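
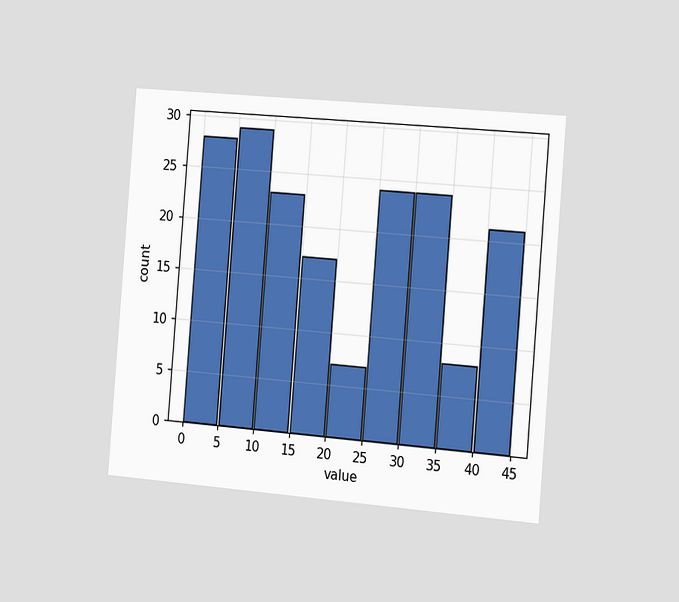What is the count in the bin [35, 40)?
8

The chart is tilted about 5° clockwise and viewed slightly from the right. The [35, 40) bin has height 8.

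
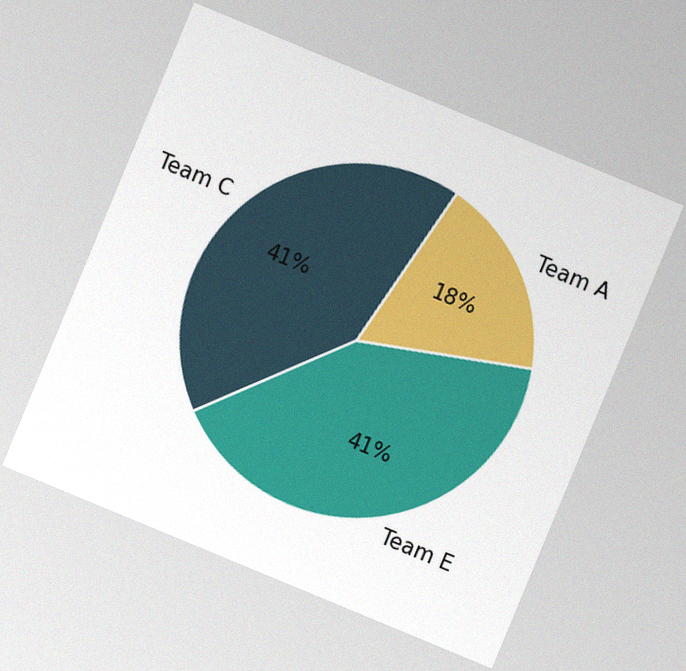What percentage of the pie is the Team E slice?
41%

The chart is tilted about 23° clockwise, with some photo noise. The Team E slice takes up 41% of the pie.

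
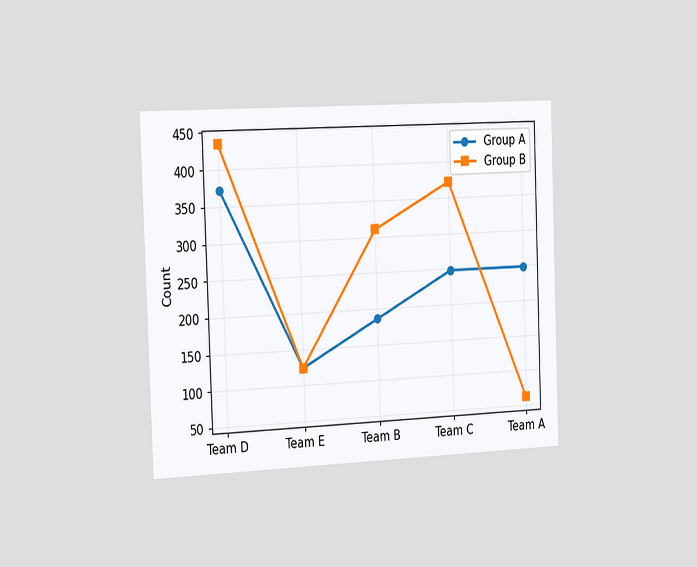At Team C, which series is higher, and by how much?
Group B, by 124

The chart is tilted about 2° counter-clockwise and viewed slightly from the left. At Team C, Group B sits above the other line by 124.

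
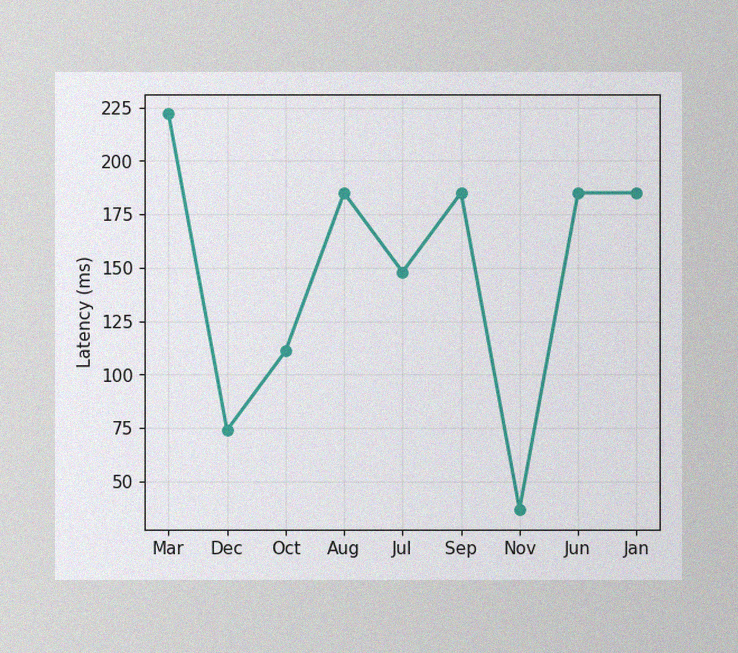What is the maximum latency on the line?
222ms

The image has some photo noise and uneven lighting. The highest point is at Mar, and reading across to the y-axis gives 222ms.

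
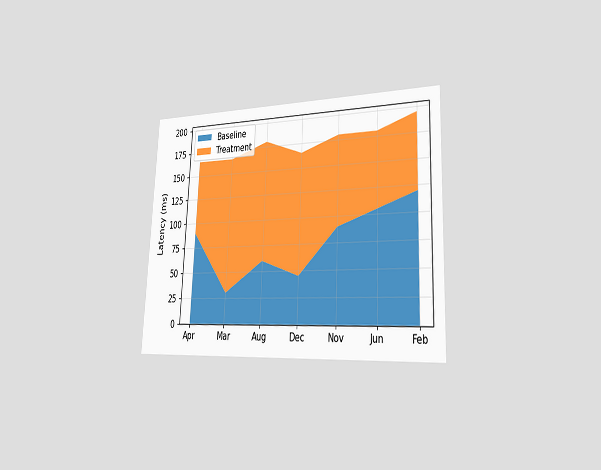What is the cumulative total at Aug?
180ms

The chart is tilted about 3° clockwise and viewed slightly from the right. The stacked total at Aug reaches 180ms.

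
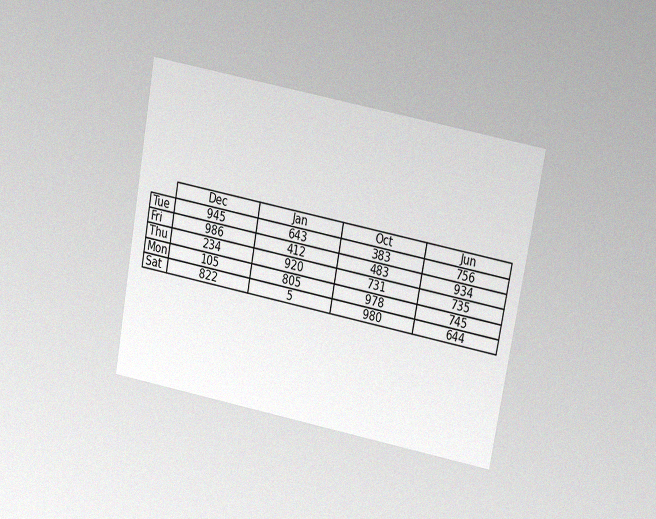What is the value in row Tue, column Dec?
The chart is tilted about 11° clockwise and viewed at a slight angle, with some photo noise. The (Tue, Dec) cell reads 945.

945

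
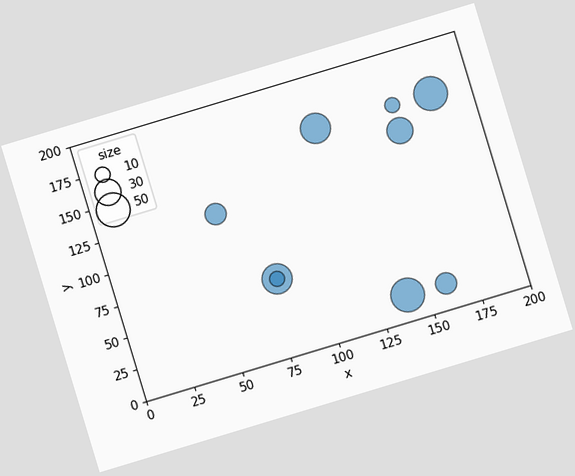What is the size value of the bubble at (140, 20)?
50

The chart is tilted about 17° counter-clockwise. Matching the bubble at (140, 20) against the size legend gives 50.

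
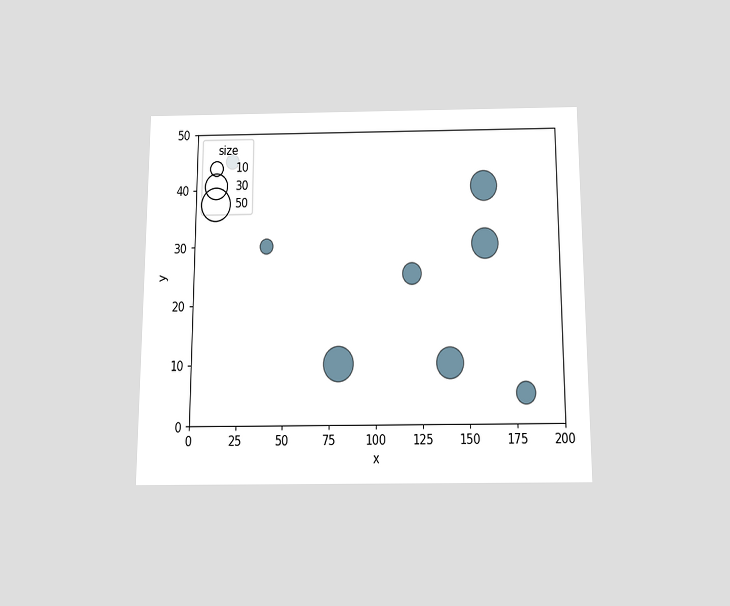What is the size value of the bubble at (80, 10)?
50

The chart is viewed slightly from below. Matching the bubble at (80, 10) against the size legend gives 50.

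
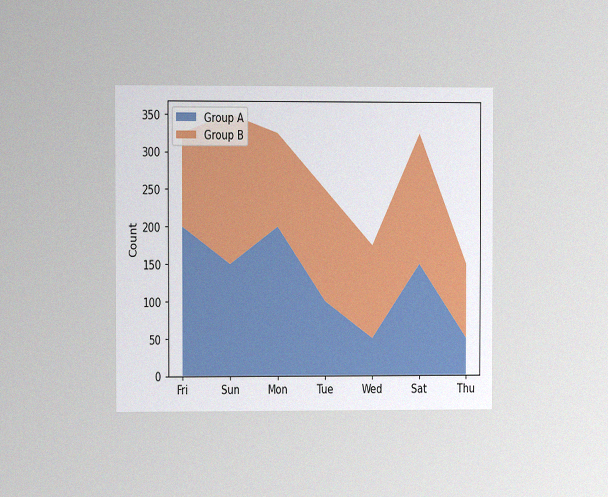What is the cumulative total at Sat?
The chart is viewed at a slight angle, with some photo noise. The stacked total at Sat reaches 325.

325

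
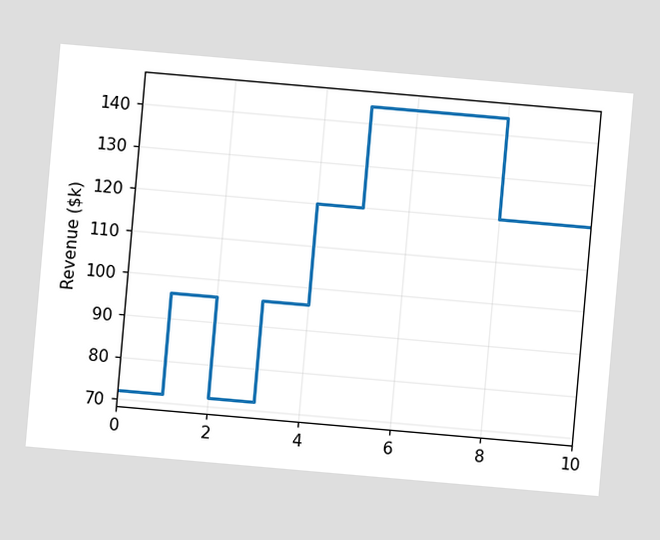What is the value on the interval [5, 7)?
$144k

The chart is tilted about 5° clockwise. On [5, 7) the step sits at $144k.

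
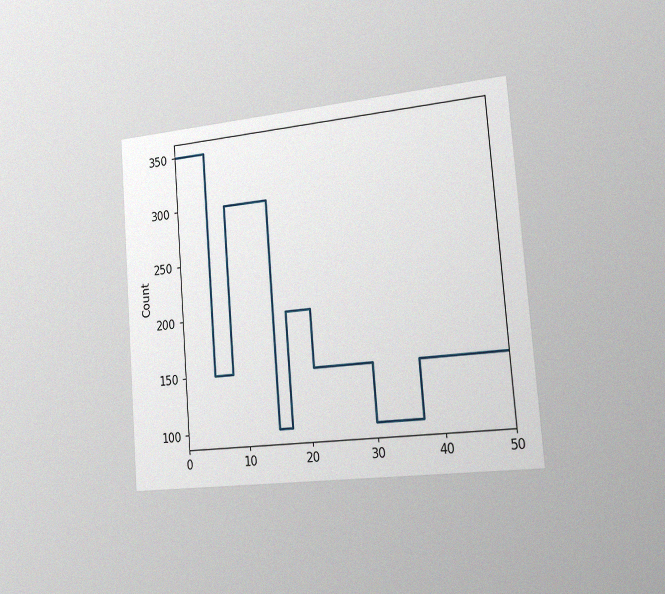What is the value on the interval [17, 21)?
The chart is tilted about 5° counter-clockwise and viewed slightly from the right, with some photo noise. On [17, 21) the step sits at 200.

200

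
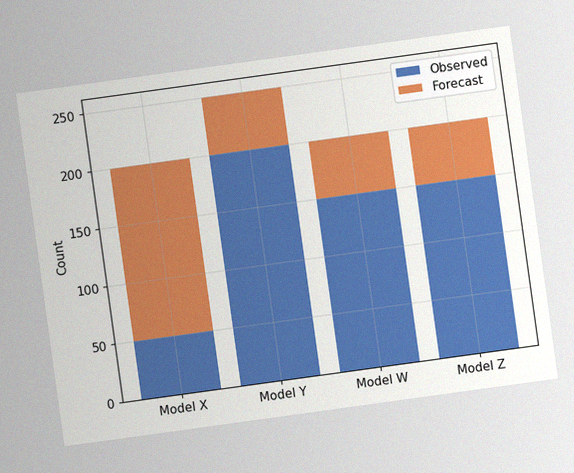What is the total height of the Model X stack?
The chart is tilted about 8° counter-clockwise, with some photo noise. The Model X stack's top reaches 200 on the y-axis.

200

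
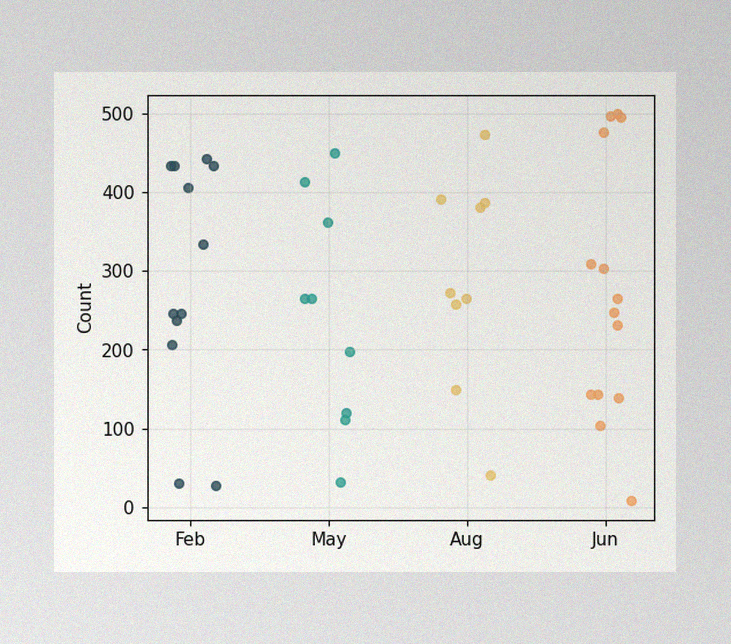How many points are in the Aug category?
9

The image has some photo noise and uneven lighting. Counting the markers in the Aug column gives 9.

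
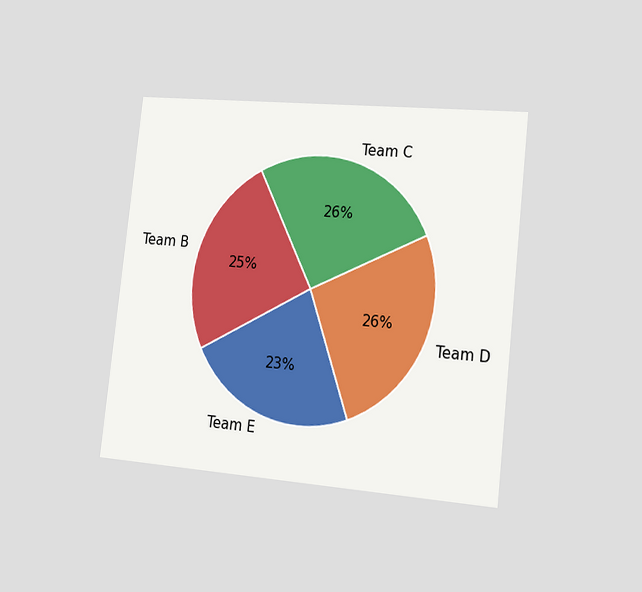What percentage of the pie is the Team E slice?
The chart is tilted about 6° clockwise and viewed slightly from the right. The Team E slice takes up 23% of the pie.

23%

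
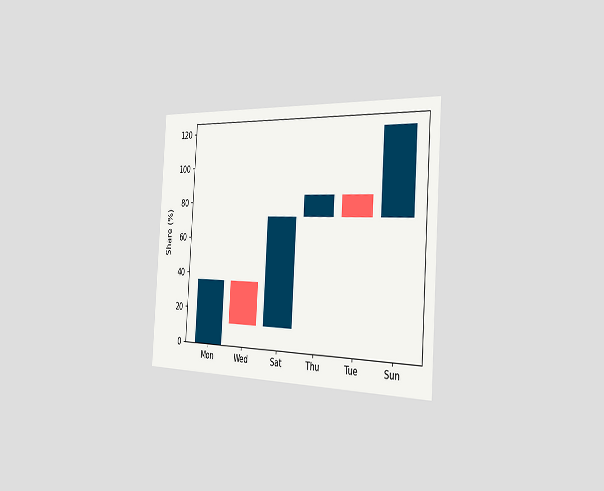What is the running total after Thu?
The chart is tilted about 4° clockwise and viewed slightly from the right. After Thu the running total reaches 84%.

84%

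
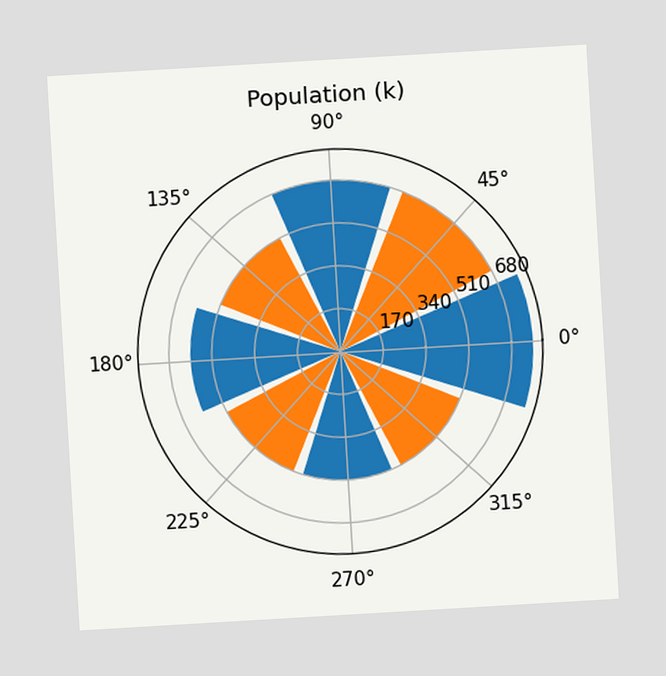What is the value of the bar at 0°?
The chart is tilted about 3° counter-clockwise. The bar at 0° reaches 765k on the radial axis.

765k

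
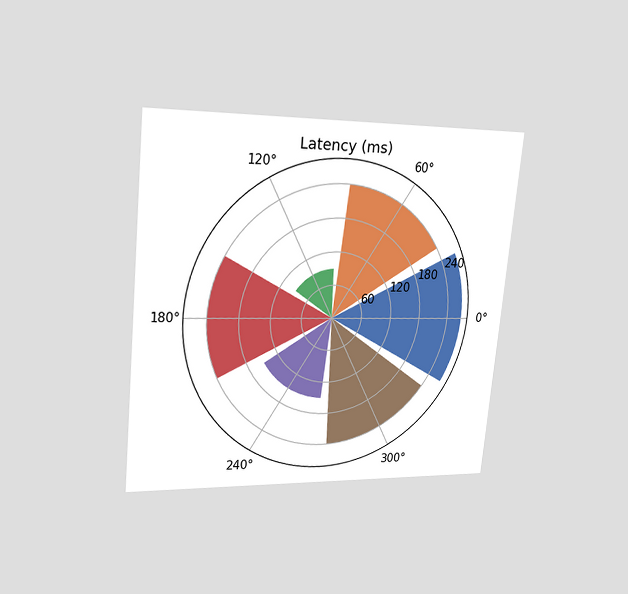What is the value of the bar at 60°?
240ms

The chart is tilted about 6° clockwise and viewed at a slight angle. The bar at 60° reaches 240ms on the radial axis.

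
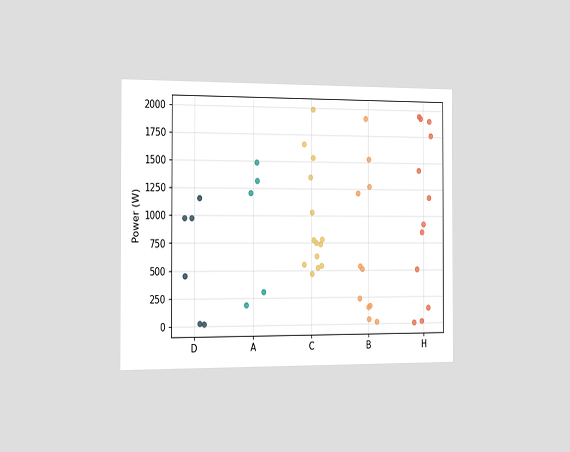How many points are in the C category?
14

The chart is viewed slightly from the left. Counting the markers in the C column gives 14.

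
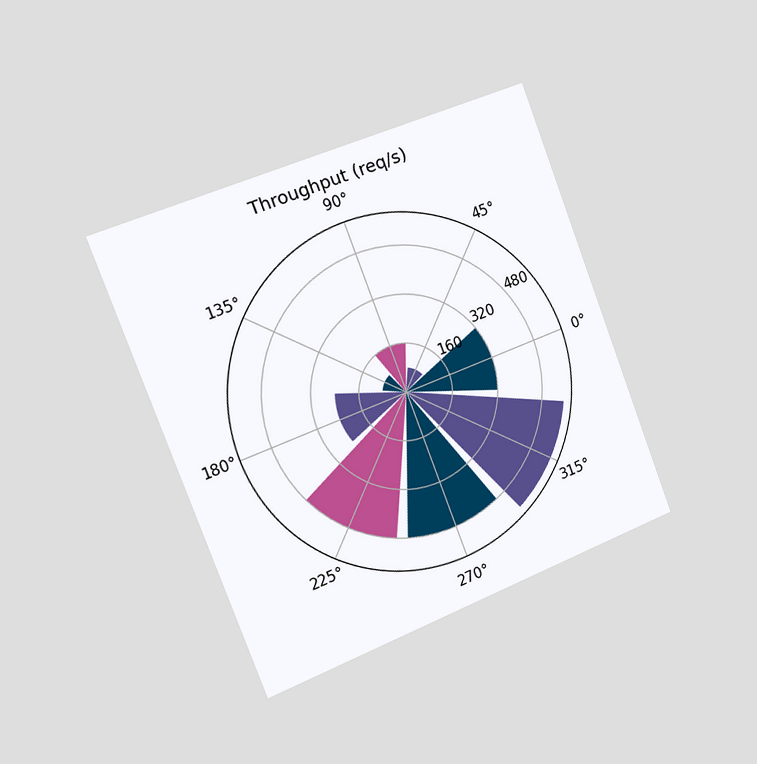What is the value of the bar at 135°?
80req/s

The chart is tilted about 21° counter-clockwise and viewed slightly from the left. The bar at 135° reaches 80req/s on the radial axis.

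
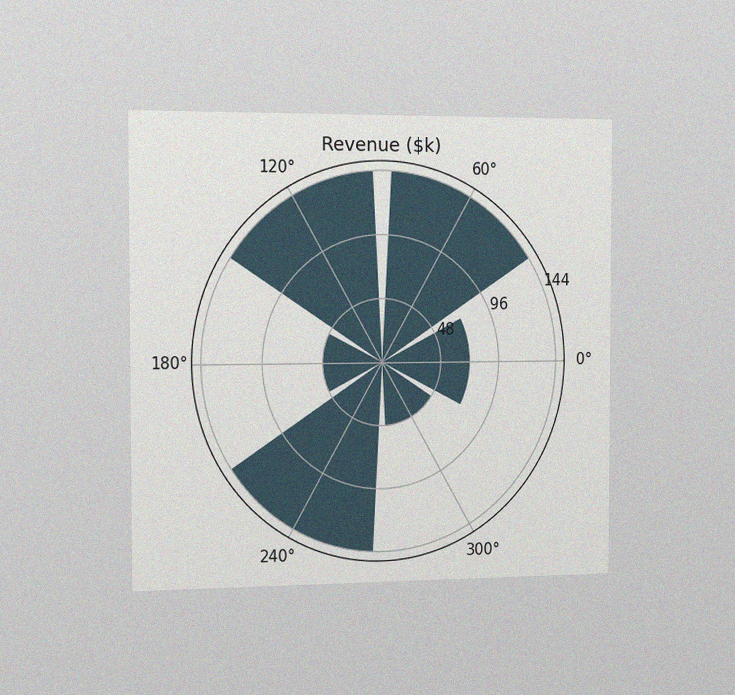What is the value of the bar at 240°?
The chart is viewed slightly from the left, with some photo noise. The bar at 240° reaches $144k on the radial axis.

$144k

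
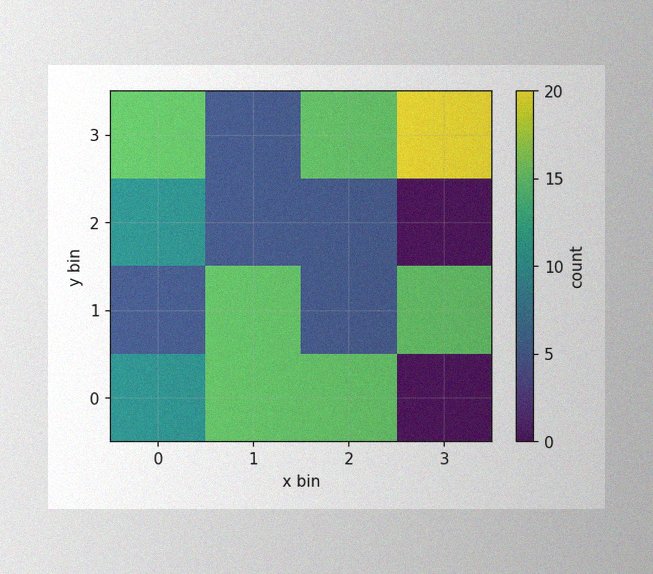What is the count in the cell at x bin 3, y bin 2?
The image has some photo noise and uneven lighting. Matching the cell (3, 2) against the colorbar gives 0.

0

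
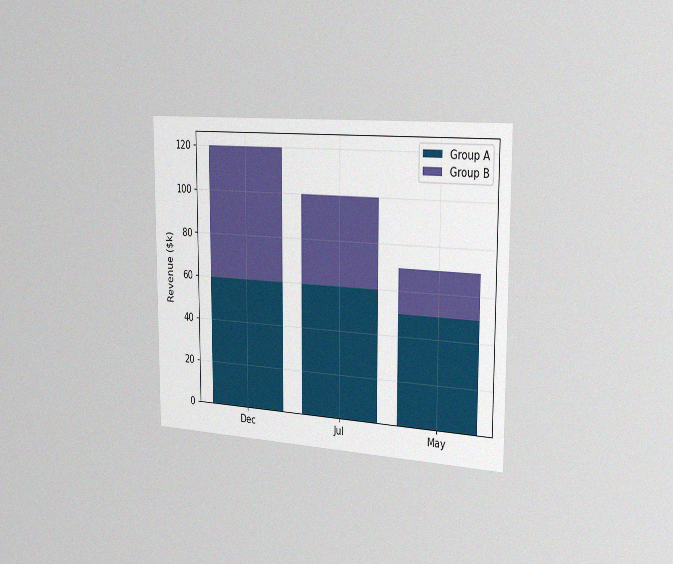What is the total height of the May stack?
$70k

The chart is viewed slightly from the right, with some photo noise. The May stack's top reaches $70k on the y-axis.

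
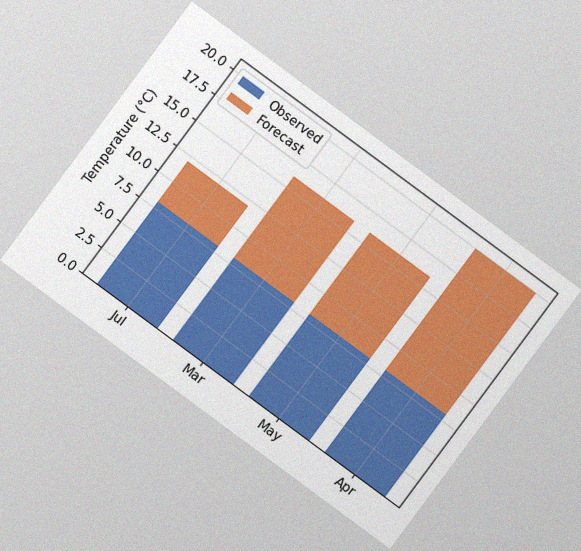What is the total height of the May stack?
16°C

The chart is tilted about 37° clockwise, with some photo noise. The May stack's top reaches 16°C on the y-axis.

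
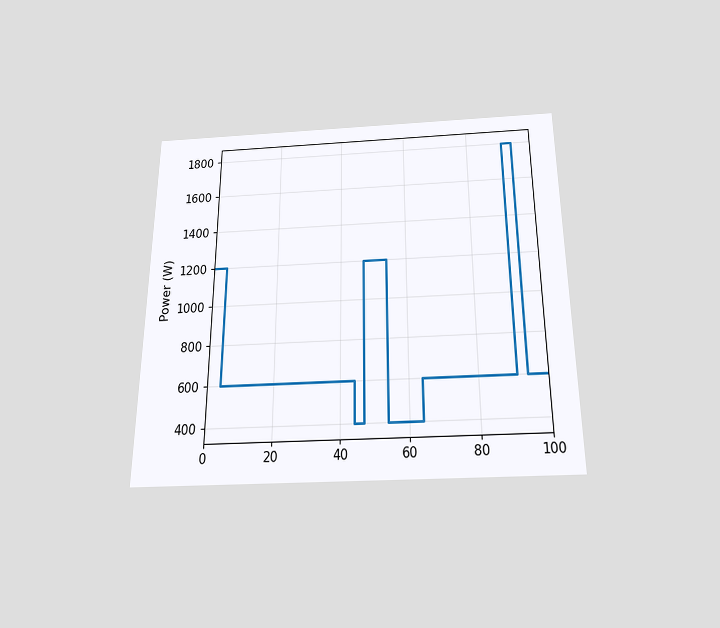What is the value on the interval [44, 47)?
400W

The chart is viewed slightly from below. On [44, 47) the step sits at 400W.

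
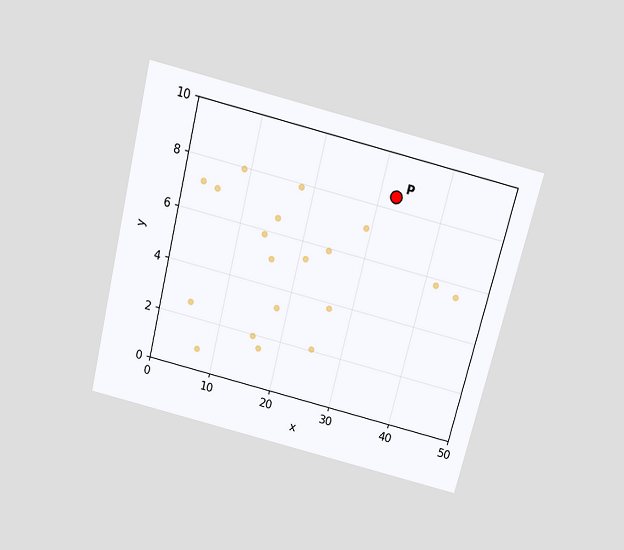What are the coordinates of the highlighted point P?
The chart is tilted about 14° clockwise and viewed slightly from above. Following the gridlines from P to each axis, P sits at (32.5, 8.5).

(32.5, 8.5)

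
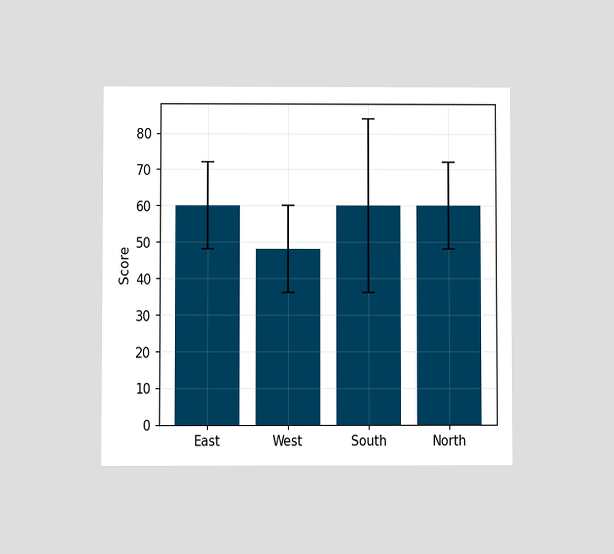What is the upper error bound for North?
72

The chart is viewed at a slight angle. The North bar's upper whisker reaches 72.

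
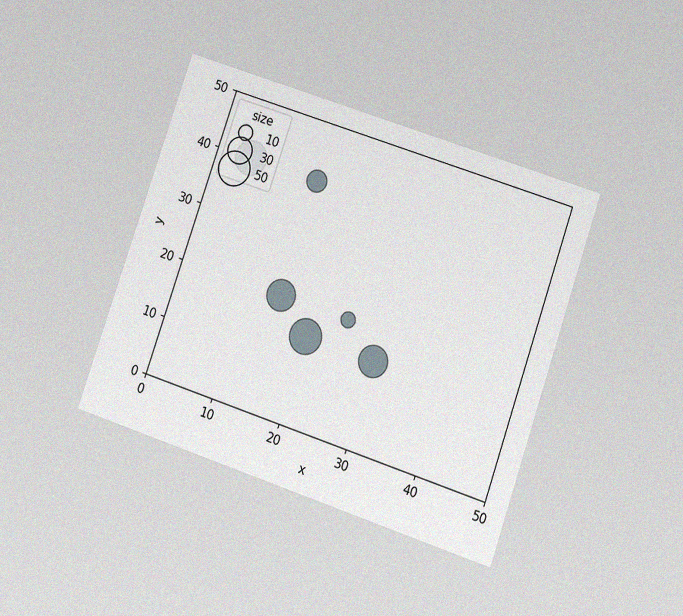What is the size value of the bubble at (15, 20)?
40

The chart is tilted about 19° clockwise and viewed at a slight angle, with some photo noise. Matching the bubble at (15, 20) against the size legend gives 40.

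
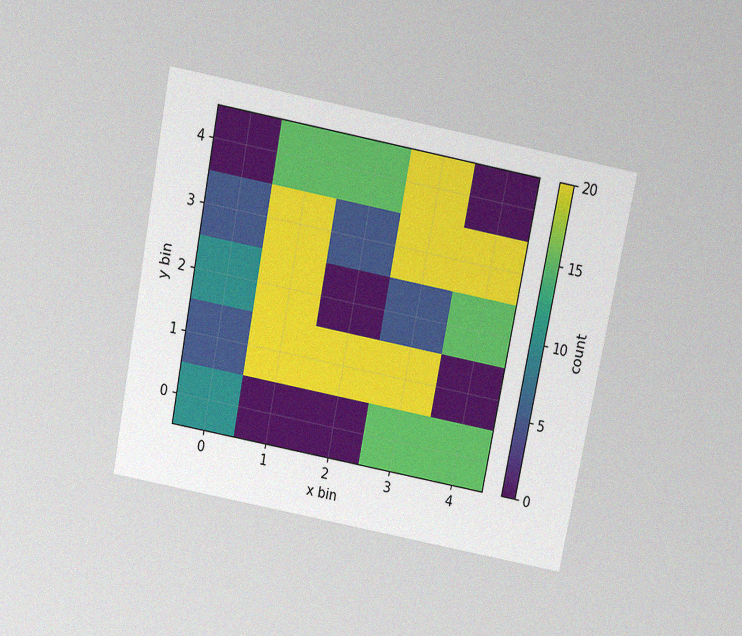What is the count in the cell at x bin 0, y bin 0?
The chart is tilted about 11° clockwise and viewed slightly from above, with some photo noise. Matching the cell (0, 0) against the colorbar gives 10.

10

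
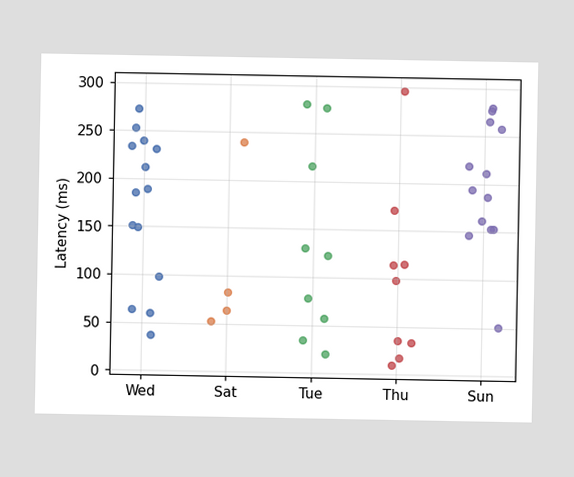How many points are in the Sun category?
Counting the markers in the Sun column gives 13.

13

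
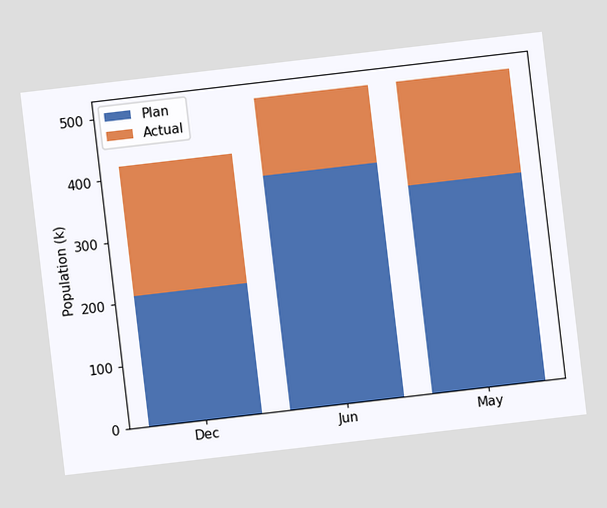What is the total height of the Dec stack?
420k

The chart is tilted about 7° counter-clockwise. The Dec stack's top reaches 420k on the y-axis.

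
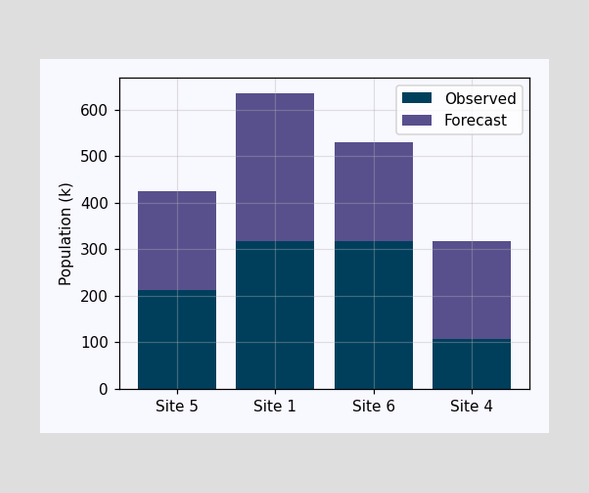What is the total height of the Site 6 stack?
530k

The Site 6 stack's top reaches 530k on the y-axis.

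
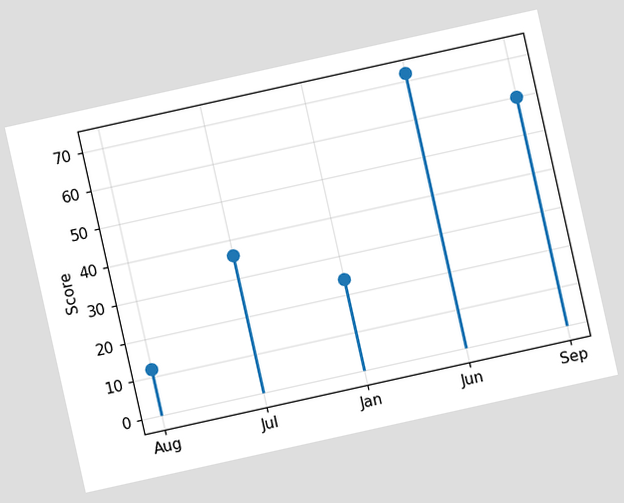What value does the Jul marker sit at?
36

The chart is tilted about 13° counter-clockwise. The Jul marker sits at 36.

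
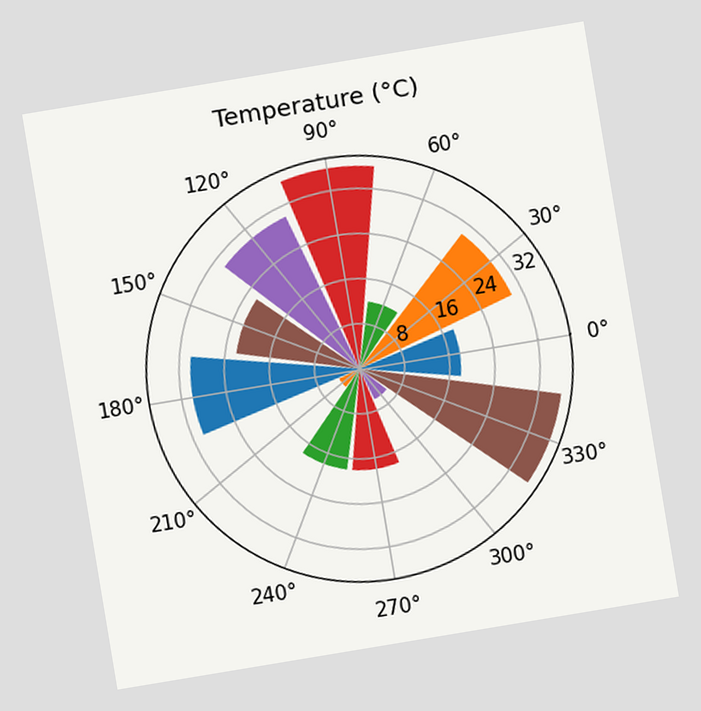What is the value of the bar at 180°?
The chart is tilted about 9° counter-clockwise. The bar at 180° reaches 30°C on the radial axis.

30°C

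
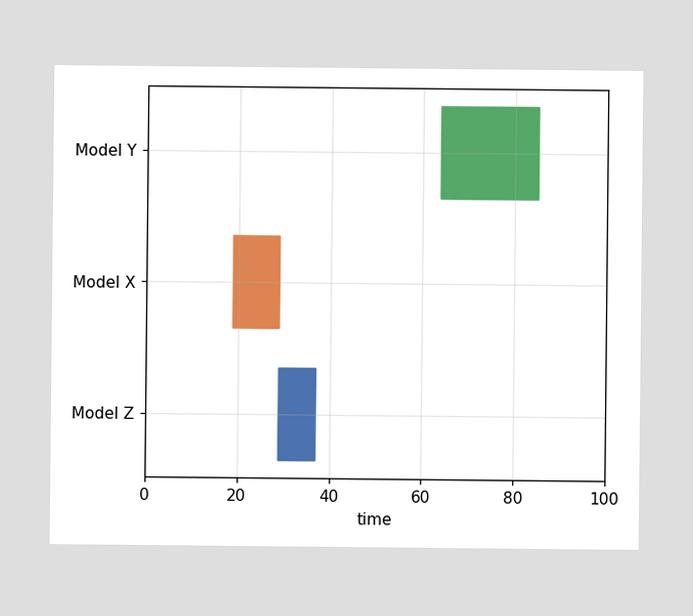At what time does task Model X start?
The Model X bar begins at t=19.

19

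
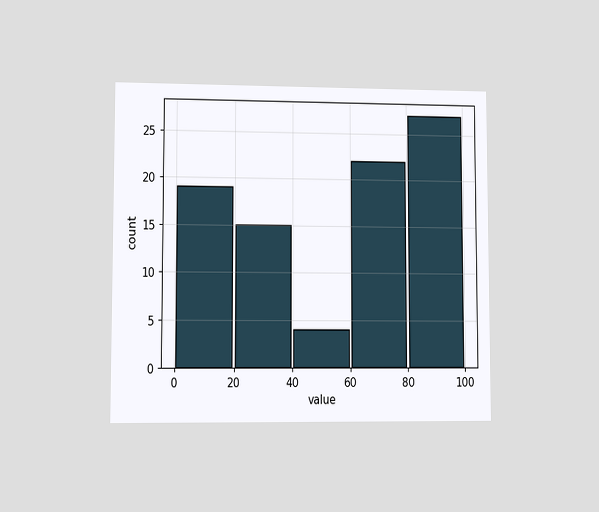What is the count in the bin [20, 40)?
The chart is viewed at a slight angle. The [20, 40) bin has height 15.

15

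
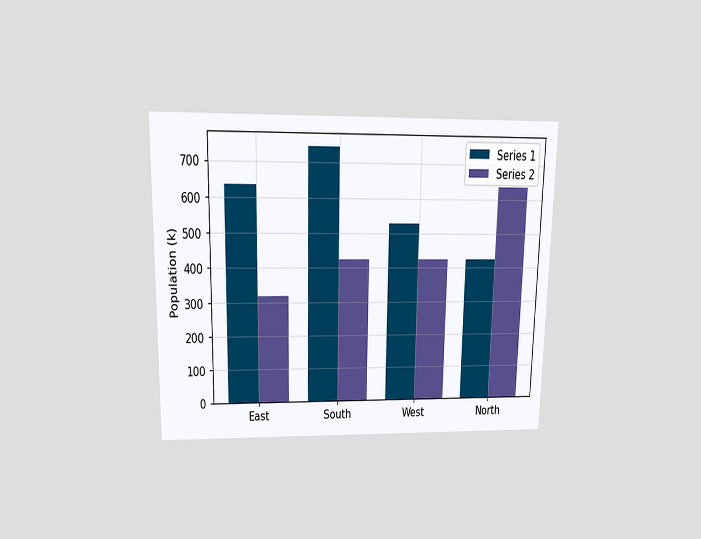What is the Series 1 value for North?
424k

The chart is viewed slightly from above. The Series 1 bar at North reaches 424k on the y-axis.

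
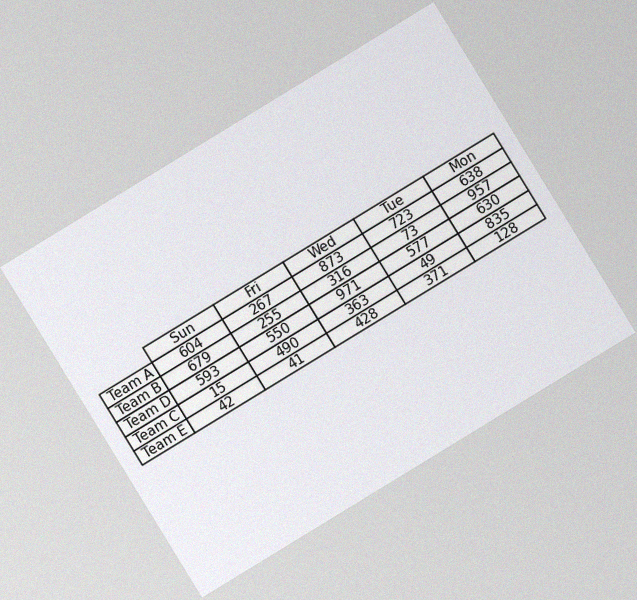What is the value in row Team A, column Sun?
604

The chart is tilted about 31° counter-clockwise, with some photo noise. The (Team A, Sun) cell reads 604.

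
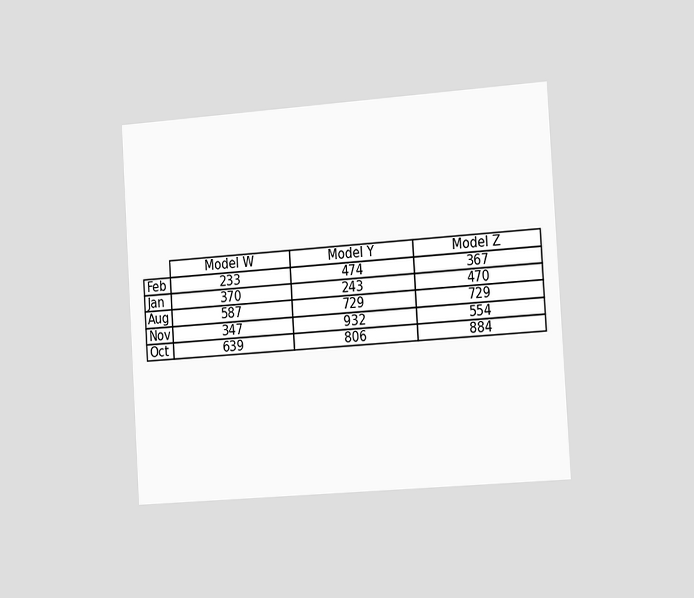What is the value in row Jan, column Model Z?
The chart is tilted about 4° counter-clockwise and viewed slightly from the right. The (Jan, Model Z) cell reads 470.

470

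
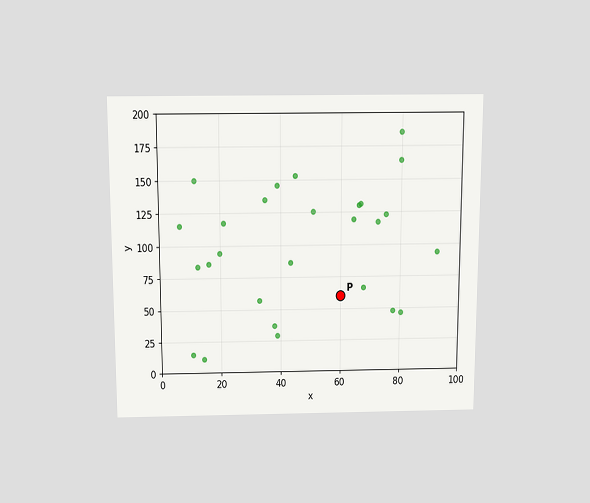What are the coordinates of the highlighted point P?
The chart is viewed slightly from above. Following the gridlines from P to each axis, P sits at (60, 60).

(60, 60)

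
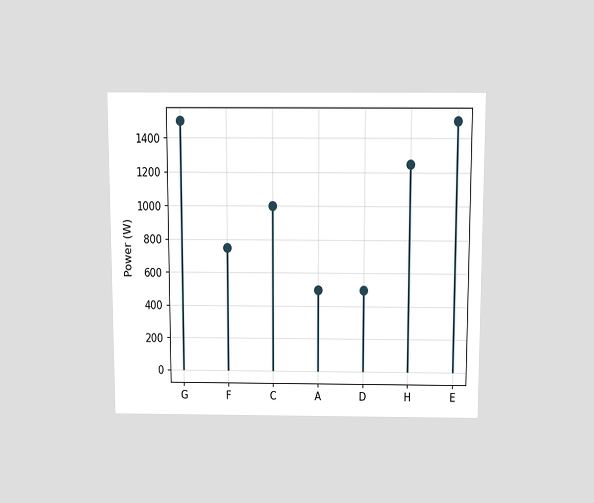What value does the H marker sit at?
The chart is viewed slightly from above. The H marker sits at 1250W.

1250W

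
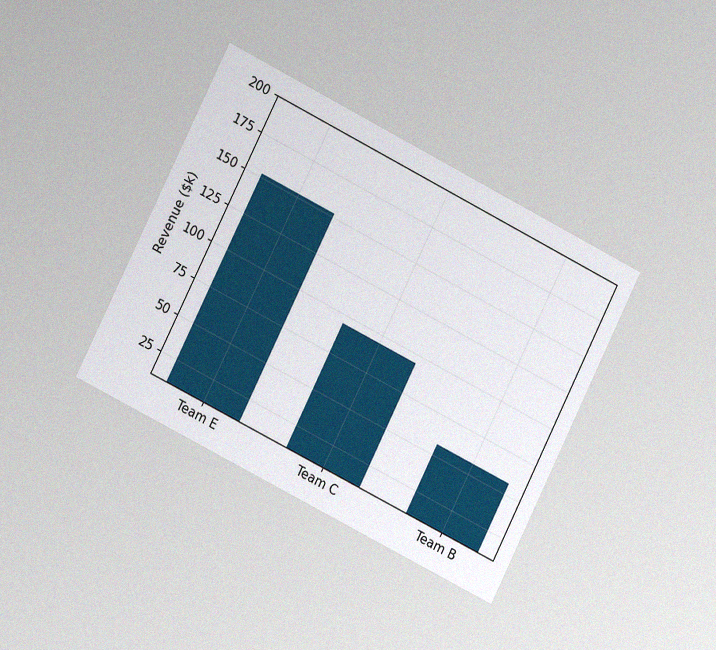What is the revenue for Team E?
The chart is tilted about 27° clockwise and viewed at a slight angle, with some photo noise. Reading along the chart's y-axis, the Team E bar reaches $152k.

$152k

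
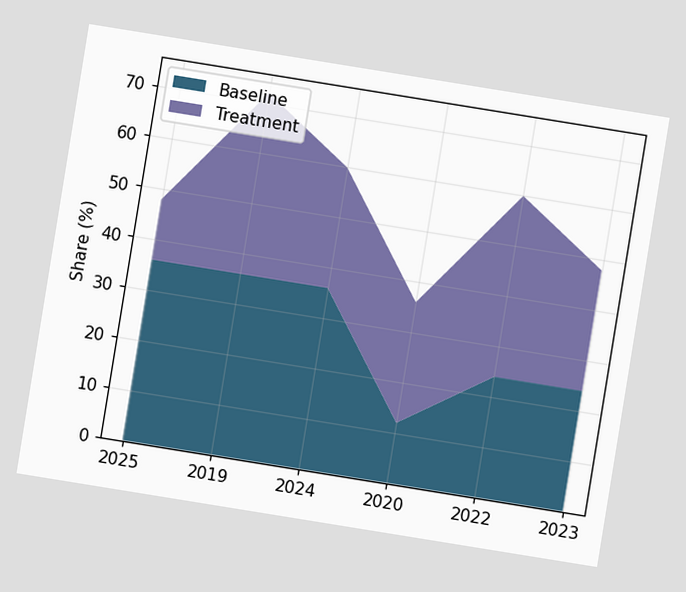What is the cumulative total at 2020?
The chart is tilted about 9° clockwise. The stacked total at 2020 reaches 36%.

36%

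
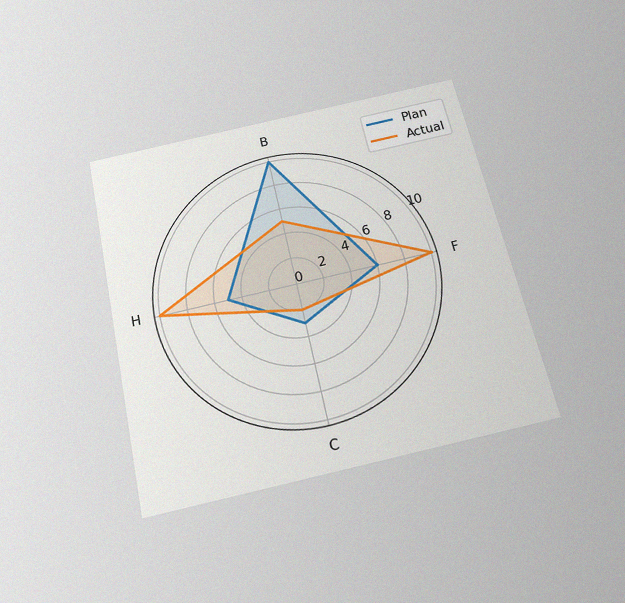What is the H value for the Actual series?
The chart is tilted about 13° counter-clockwise and viewed slightly from below, with some photo noise. On the H axis, Actual reaches 10.

10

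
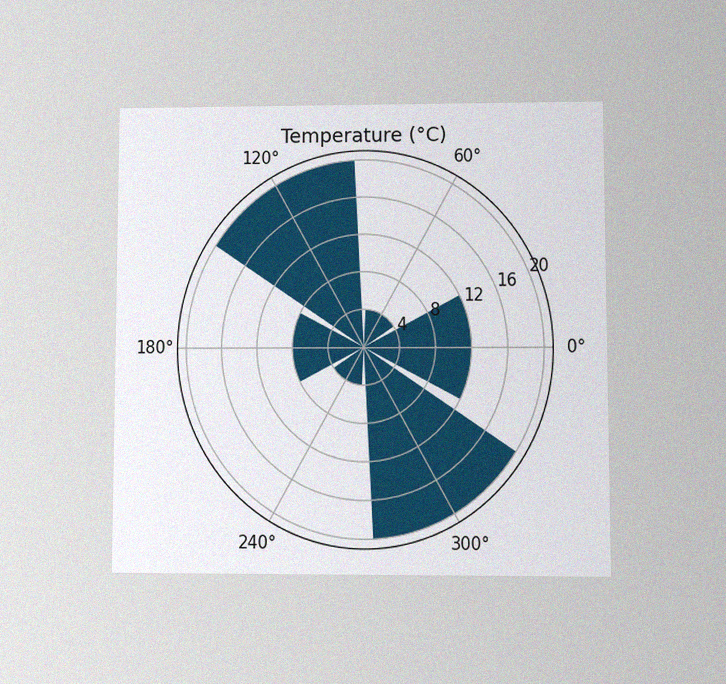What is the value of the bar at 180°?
8°C

The chart is viewed at a slight angle, with some photo noise. The bar at 180° reaches 8°C on the radial axis.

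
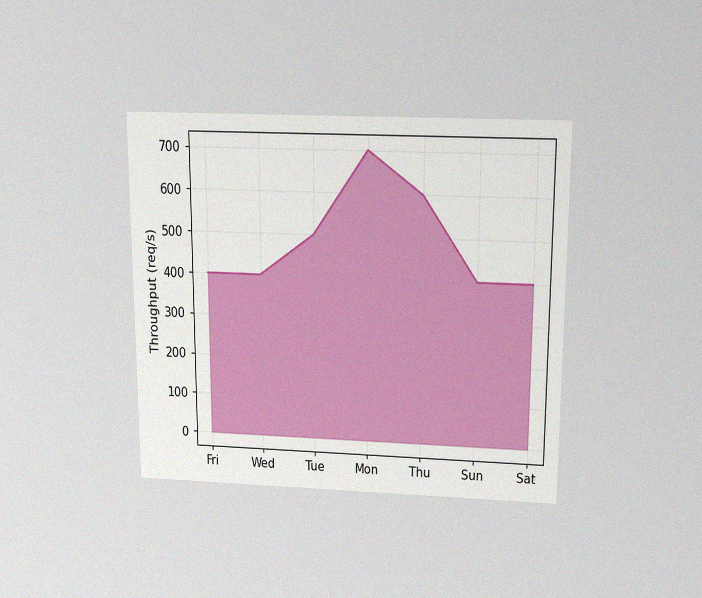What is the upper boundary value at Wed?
The chart is viewed slightly from above, with some photo noise. At Wed the upper boundary is at 400req/s.

400req/s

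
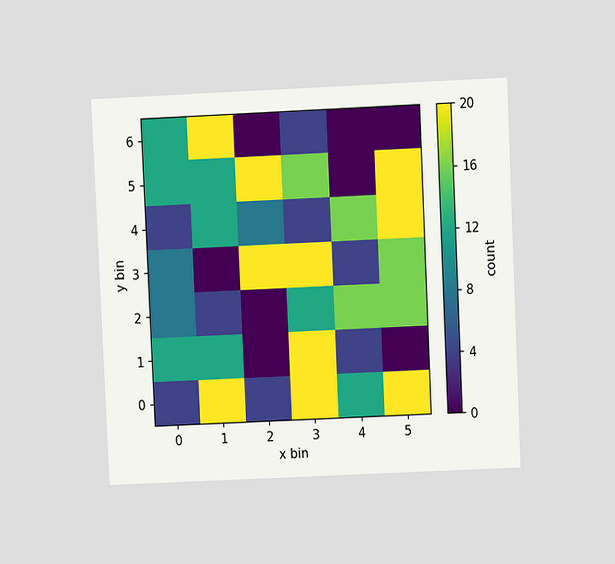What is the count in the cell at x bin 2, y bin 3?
20

The chart is tilted about 3° counter-clockwise and viewed at a slight angle. Matching the cell (2, 3) against the colorbar gives 20.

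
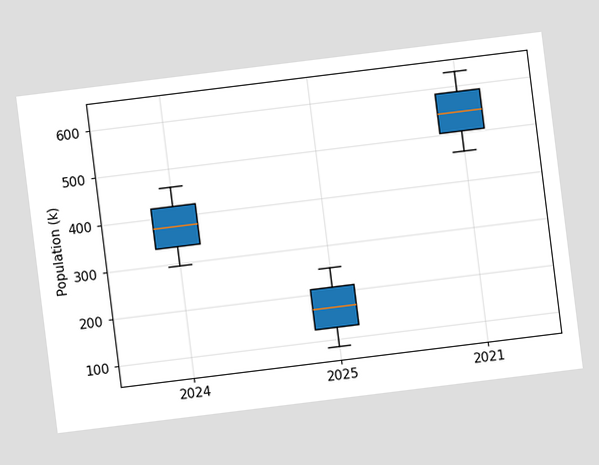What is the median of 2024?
The chart is tilted about 7° counter-clockwise. The median line in the 2024 box sits at 378k.

378k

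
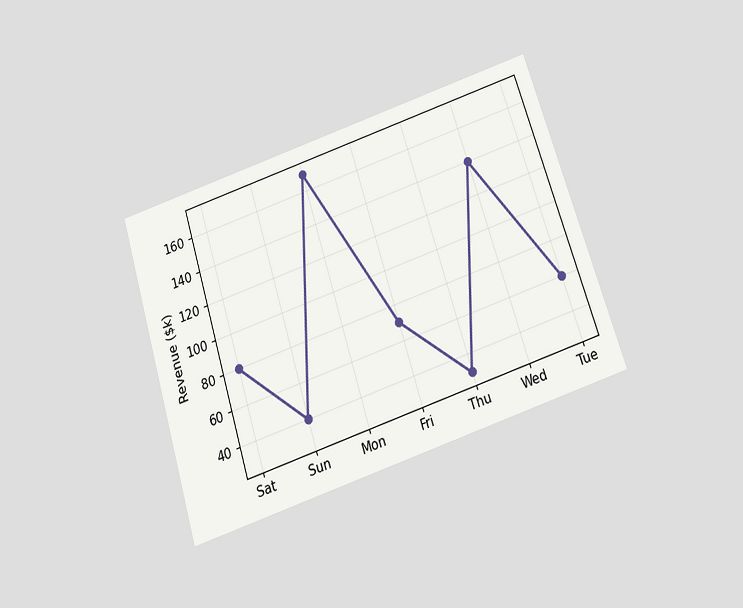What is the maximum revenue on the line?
The chart is tilted about 17° counter-clockwise and viewed slightly from below. The highest point is at Mon, and reading across to the y-axis gives $170k.

$170k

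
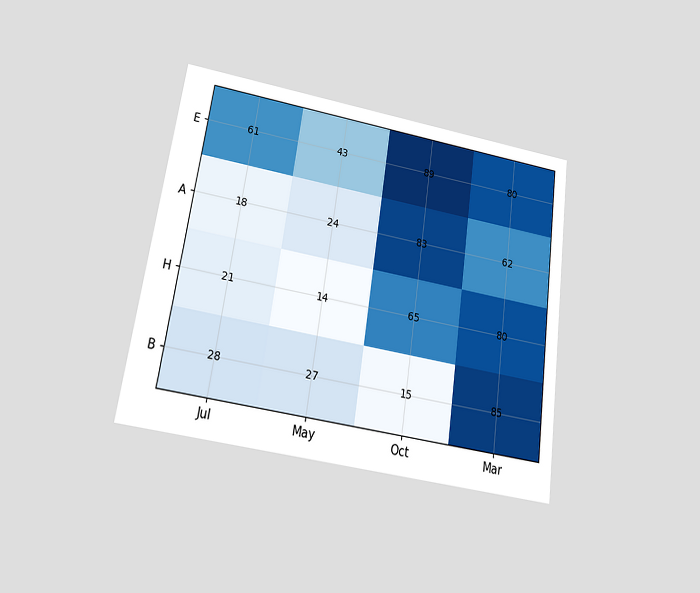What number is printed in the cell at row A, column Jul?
The chart is tilted about 8° clockwise and viewed slightly from below. The (A, Jul) cell reads 18.

18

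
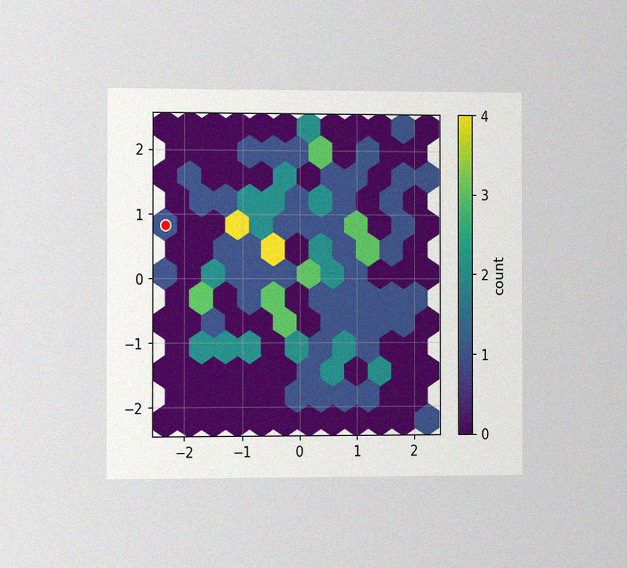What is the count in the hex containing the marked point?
1

The chart is viewed at a slight angle, with some photo noise. The marked hex reads 1 on the colorbar.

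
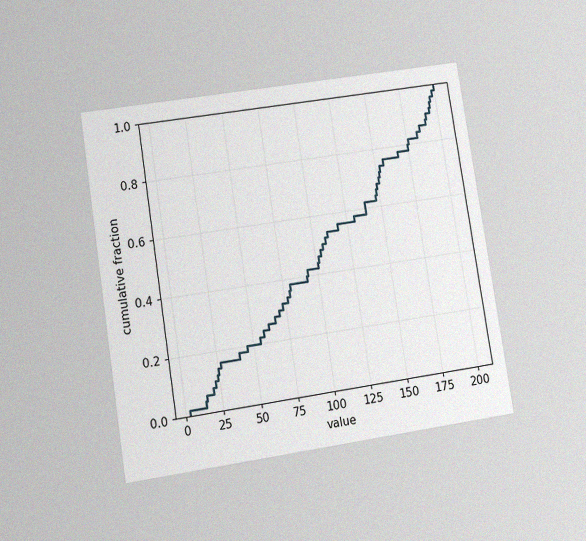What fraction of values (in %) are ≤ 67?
28%

The chart is tilted about 9° counter-clockwise and viewed at a slight angle, with some photo noise. At x=67 the ECDF step is at 28%.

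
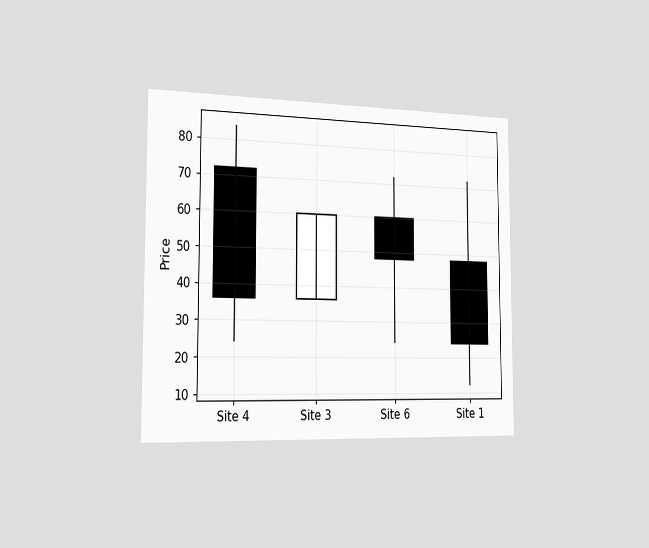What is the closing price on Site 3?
60

The chart is viewed slightly from the left. The Site 3 candle closes at 60.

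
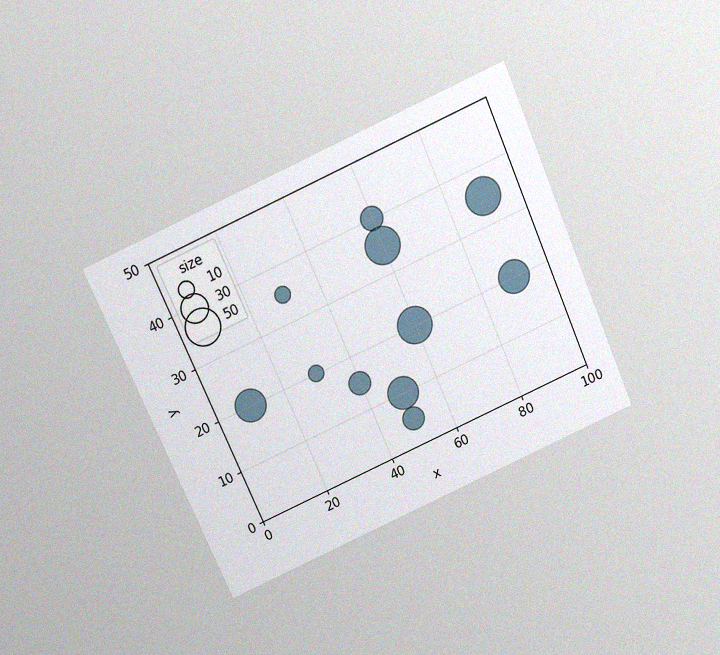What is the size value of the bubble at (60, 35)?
50

The chart is tilted about 24° counter-clockwise and viewed slightly from above, with some photo noise. Matching the bubble at (60, 35) against the size legend gives 50.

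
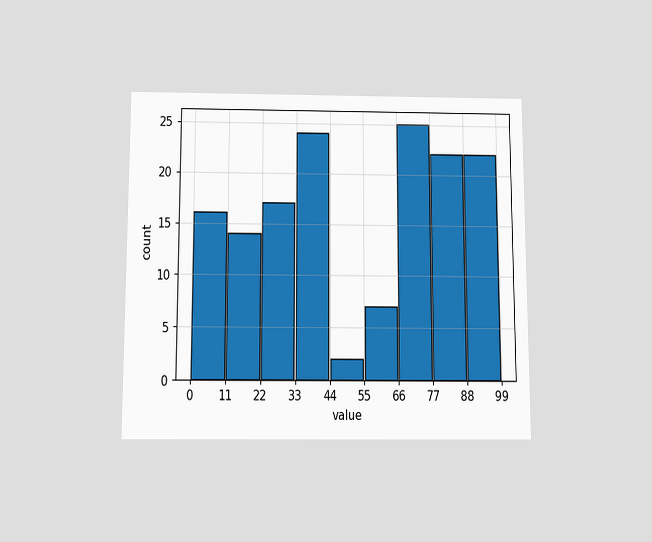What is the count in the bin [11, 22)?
The chart is viewed slightly from below. The [11, 22) bin has height 14.

14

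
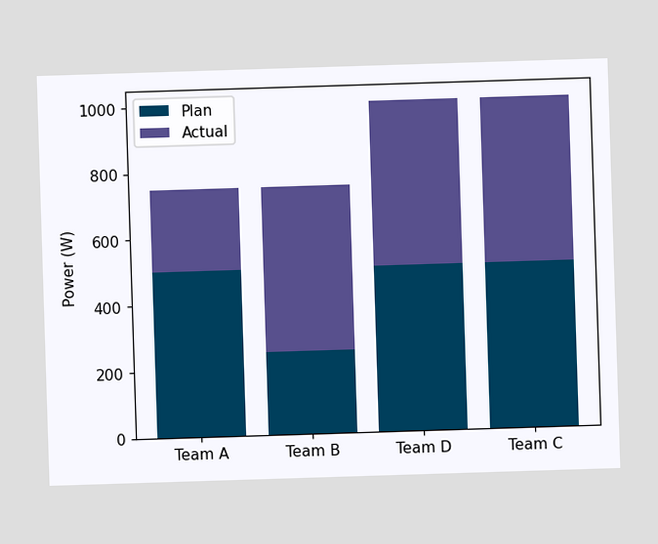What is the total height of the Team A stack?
The Team A stack's top reaches 750W on the y-axis.

750W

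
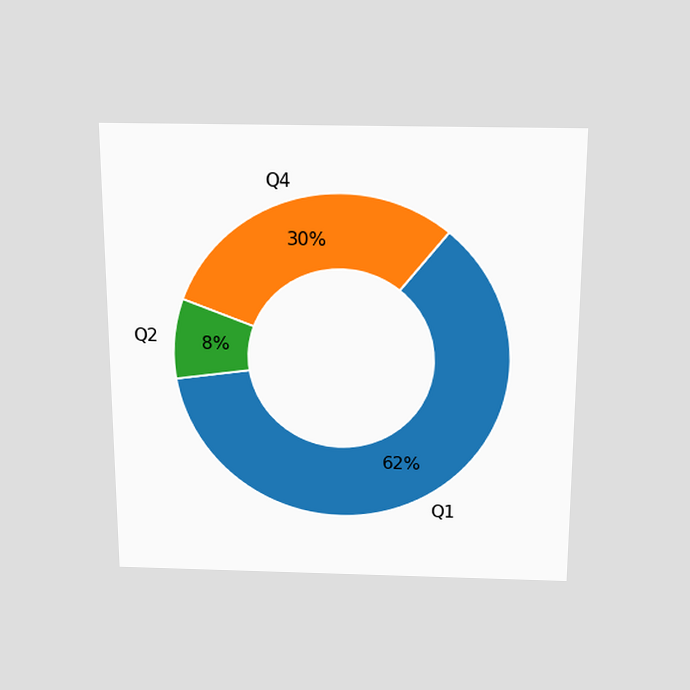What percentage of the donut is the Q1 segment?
The chart is viewed slightly from above. The Q1 segment takes up 62% of the ring.

62%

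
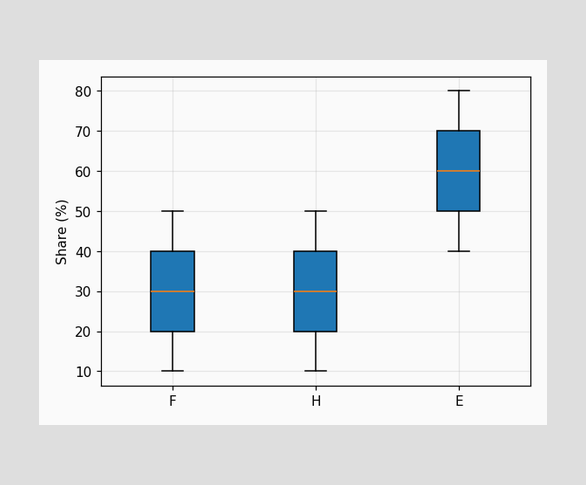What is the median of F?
30%

The median line in the F box sits at 30%.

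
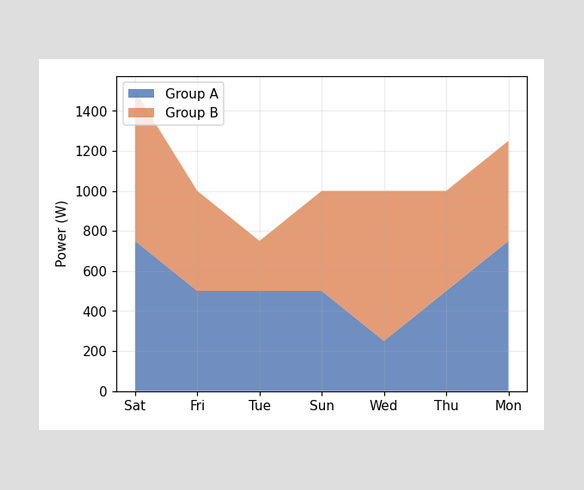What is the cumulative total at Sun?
1000W

The stacked total at Sun reaches 1000W.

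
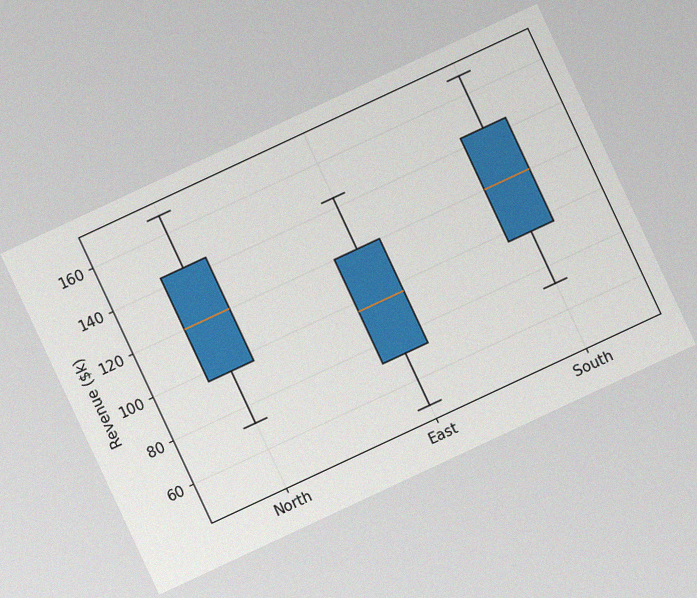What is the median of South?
$120k

The chart is tilted about 25° counter-clockwise, with some photo noise. The median line in the South box sits at $120k.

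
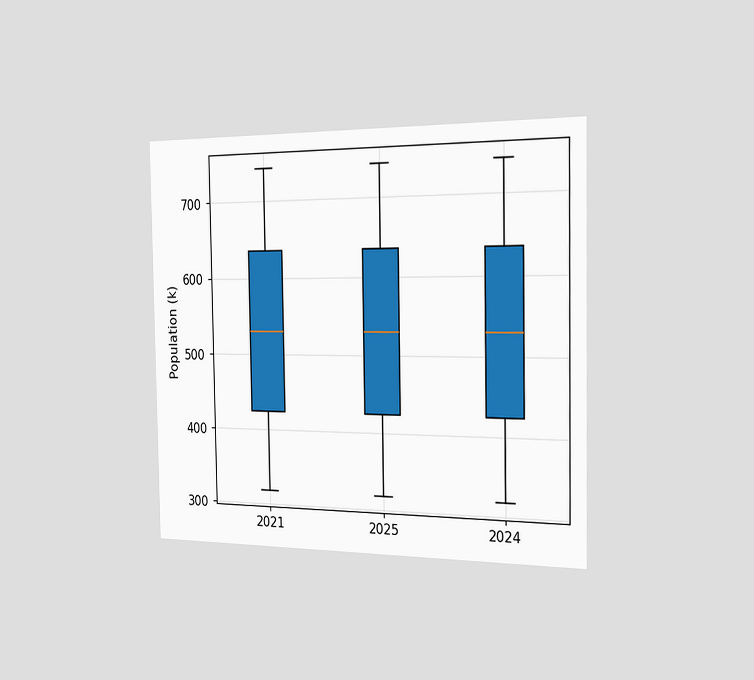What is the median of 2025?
530k

The chart is viewed slightly from the right. The median line in the 2025 box sits at 530k.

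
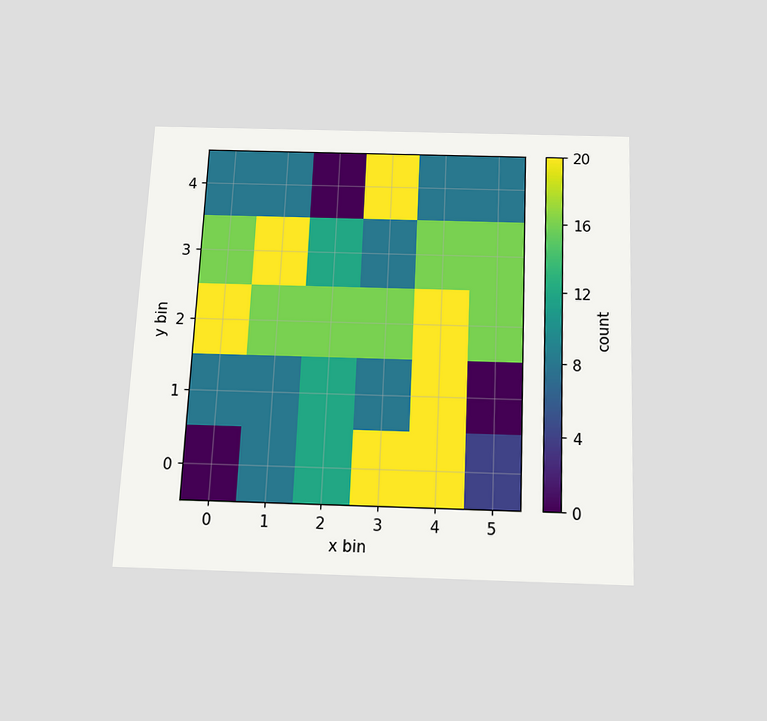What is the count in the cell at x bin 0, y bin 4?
The chart is tilted about 3° clockwise and viewed slightly from below. Matching the cell (0, 4) against the colorbar gives 8.

8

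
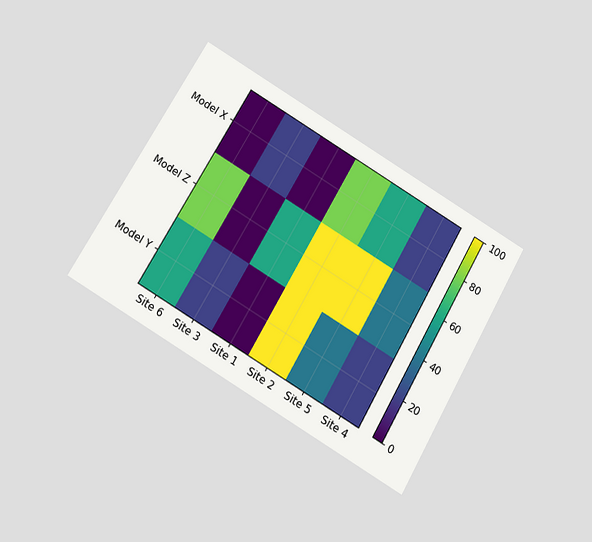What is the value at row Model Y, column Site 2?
100

The chart is tilted about 30° clockwise and viewed slightly from below. Matching cell (Model Y, Site 2) against the colorbar gives 100.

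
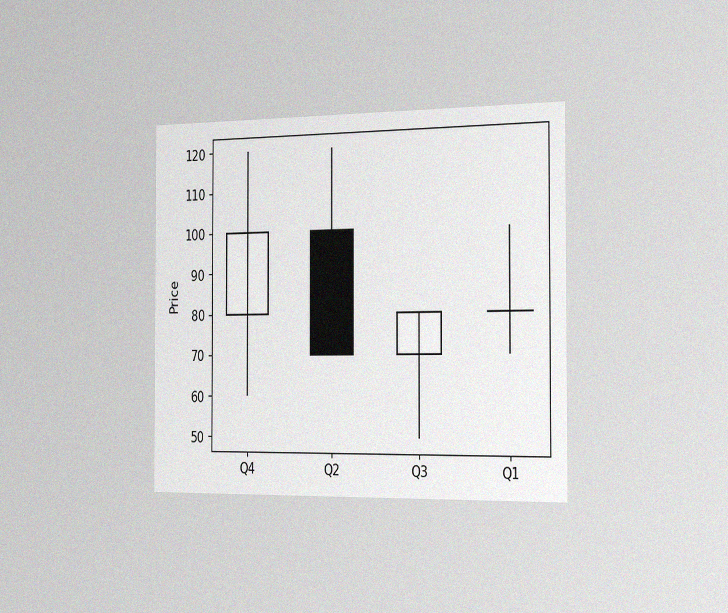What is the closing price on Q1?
The chart is viewed slightly from the right, with some photo noise. The Q1 candle closes at 80.

80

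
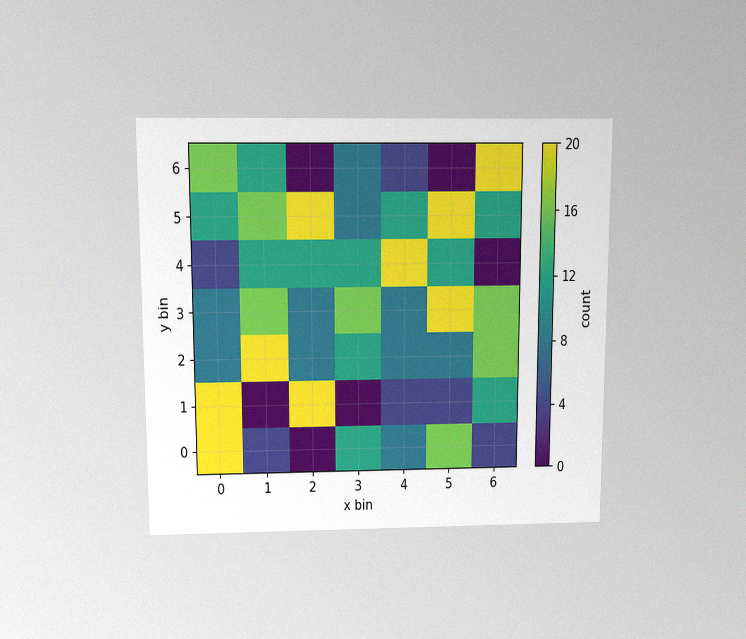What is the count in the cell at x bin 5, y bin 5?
The chart is viewed slightly from above, with some photo noise. Matching the cell (5, 5) against the colorbar gives 20.

20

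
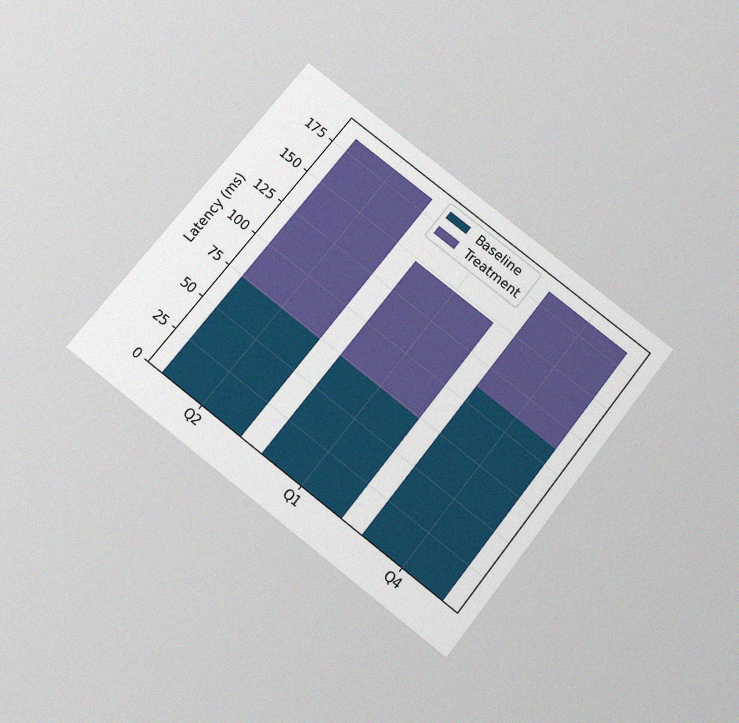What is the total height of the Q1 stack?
148ms

The chart is tilted about 38° clockwise and viewed slightly from below, with some photo noise. The Q1 stack's top reaches 148ms on the y-axis.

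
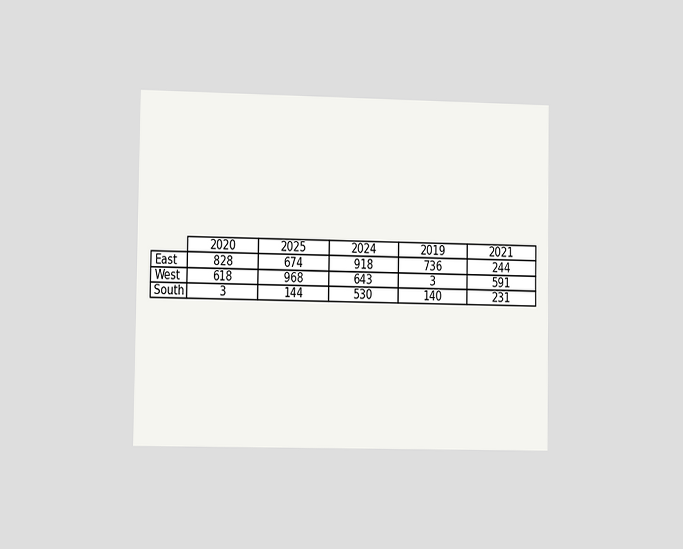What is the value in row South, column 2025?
144

The chart is viewed slightly from the left. The (South, 2025) cell reads 144.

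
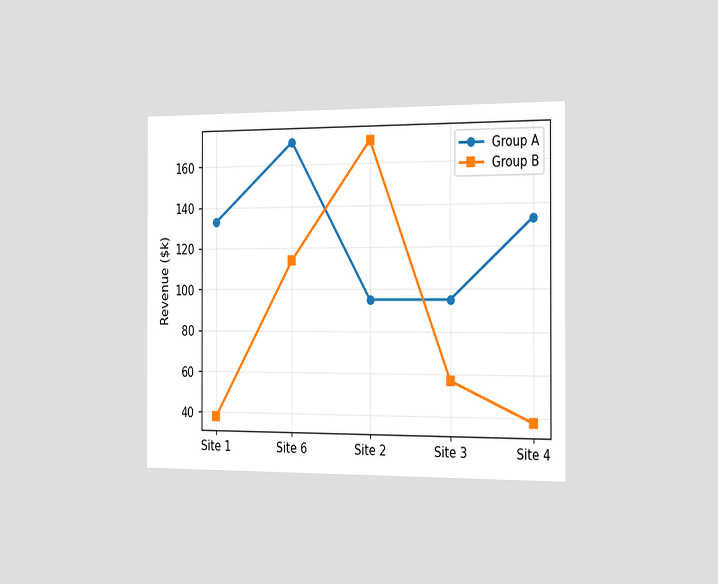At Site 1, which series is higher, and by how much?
Group A, by $95k

The chart is viewed slightly from the right. At Site 1, Group A sits above the other line by $95k.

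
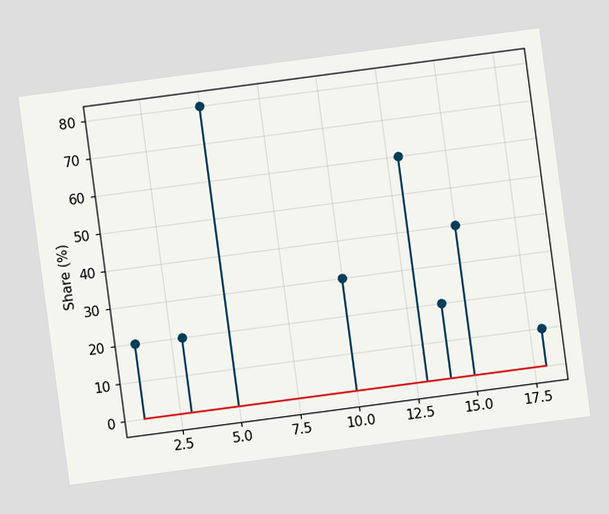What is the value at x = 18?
10%

The chart is tilted about 8° counter-clockwise. The stem at x=18 reaches 10%.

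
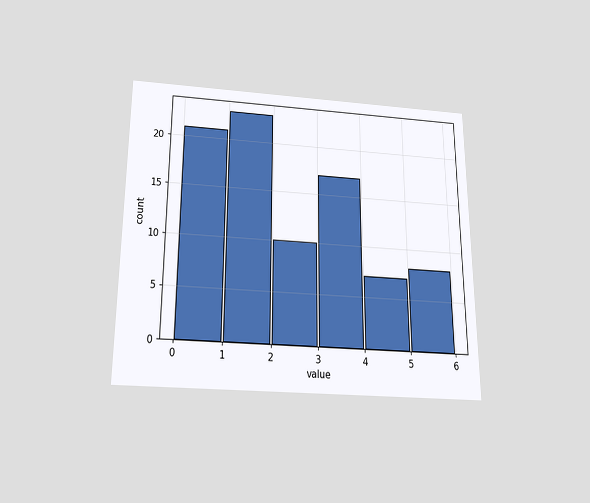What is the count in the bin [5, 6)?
8

The chart is viewed slightly from below. The [5, 6) bin has height 8.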